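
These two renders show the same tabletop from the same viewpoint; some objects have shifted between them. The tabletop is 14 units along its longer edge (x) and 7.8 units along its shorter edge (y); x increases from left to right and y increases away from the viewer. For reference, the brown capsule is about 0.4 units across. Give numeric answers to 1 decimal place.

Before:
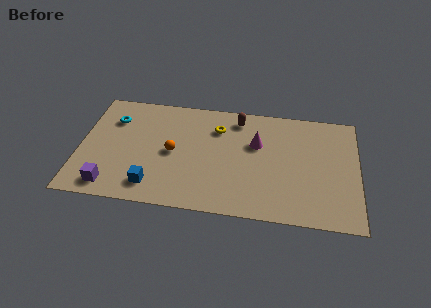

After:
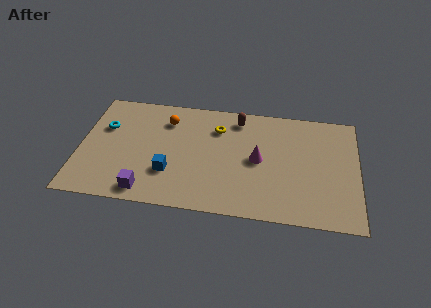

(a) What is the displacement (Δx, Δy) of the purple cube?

(1.8, -0.1)

The purple cube was at about (1.7, 1.1) and moved to about (3.5, 1.0).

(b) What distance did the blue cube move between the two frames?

1.3

The blue cube was near (3.8, 1.4) before and (4.6, 2.4) after, so it travelled √(0.8² + 1.0²) ≈ 1.3 units.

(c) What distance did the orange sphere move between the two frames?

2.2

From (4.7, 3.8) to (4.3, 6.0), the orange sphere covered √(0.4² + 2.2²) ≈ 2.2 units.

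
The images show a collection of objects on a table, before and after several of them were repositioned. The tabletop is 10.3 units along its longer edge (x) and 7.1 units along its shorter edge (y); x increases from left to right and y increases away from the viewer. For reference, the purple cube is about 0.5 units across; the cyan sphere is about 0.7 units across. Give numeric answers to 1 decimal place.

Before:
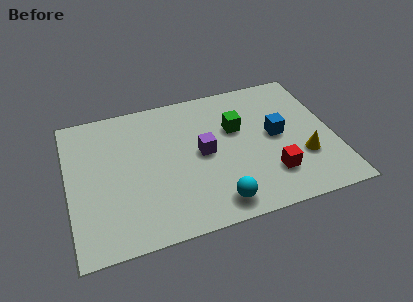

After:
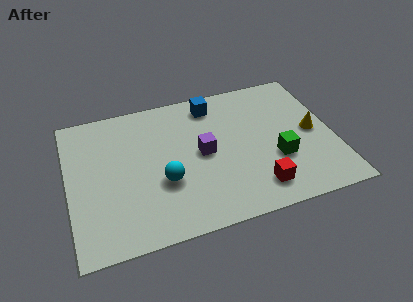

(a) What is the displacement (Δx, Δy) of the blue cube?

(-2.3, 2.3)

The blue cube was at about (8.1, 3.7) and moved to about (5.8, 6.0).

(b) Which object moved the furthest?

the blue cube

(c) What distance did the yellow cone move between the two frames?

1.3

The yellow cone moved from about (9.0, 2.3) to (9.5, 3.5), a distance of √(0.5² + 1.2²) ≈ 1.3.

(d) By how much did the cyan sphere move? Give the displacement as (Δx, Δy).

(-1.9, 1.6)

The cyan sphere started near (5.5, 1.0) and ended near (3.6, 2.6).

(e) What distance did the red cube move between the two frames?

0.8

The red cube was near (7.7, 1.8) before and (7.1, 1.3) after, so it travelled √(0.6² + 0.5²) ≈ 0.8 units.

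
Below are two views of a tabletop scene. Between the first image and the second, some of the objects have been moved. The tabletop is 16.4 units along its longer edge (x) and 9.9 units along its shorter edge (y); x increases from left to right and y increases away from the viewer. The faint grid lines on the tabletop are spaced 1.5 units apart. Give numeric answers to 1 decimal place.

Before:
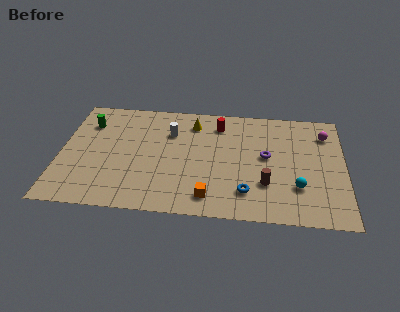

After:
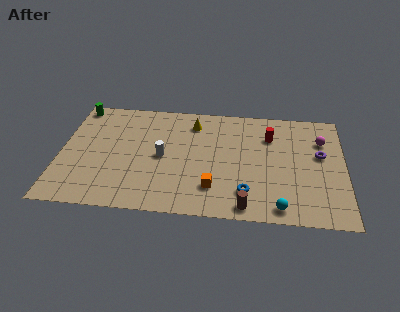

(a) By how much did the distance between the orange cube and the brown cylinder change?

-1.1

The distance was about 3.5 in the first image and 2.4 in the second, so they moved 1.1 units closer together.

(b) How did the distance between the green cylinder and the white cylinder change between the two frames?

+1.7

Before: roughly 4.8 units apart; after: 6.5. That's 1.7 units further apart.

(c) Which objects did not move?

the yellow cone and the blue torus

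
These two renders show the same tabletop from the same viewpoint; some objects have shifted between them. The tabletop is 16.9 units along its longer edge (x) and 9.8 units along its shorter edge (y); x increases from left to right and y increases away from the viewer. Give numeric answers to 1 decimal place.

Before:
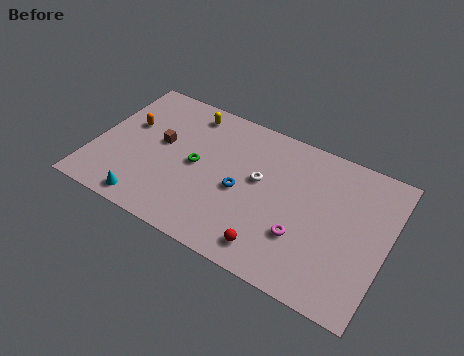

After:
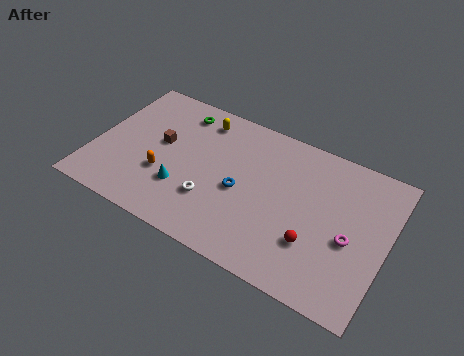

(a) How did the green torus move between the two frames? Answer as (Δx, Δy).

(-1.5, 3.3)

The green torus was at about (5.9, 4.9) and moved to about (4.4, 8.2).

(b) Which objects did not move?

the blue torus and the brown cube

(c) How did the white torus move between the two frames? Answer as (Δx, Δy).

(-2.4, -2.6)

From the two frames, the white torus sits at roughly (9.5, 5.6) before and (7.1, 3.0) after.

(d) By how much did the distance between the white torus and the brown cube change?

-1.6

They were about 5.8 units apart before and 4.2 after — 1.6 units closer together.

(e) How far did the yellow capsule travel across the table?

0.8

The yellow capsule was near (4.9, 8.4) before and (5.7, 8.2) after, so it travelled √(0.8² + 0.2²) ≈ 0.8 units.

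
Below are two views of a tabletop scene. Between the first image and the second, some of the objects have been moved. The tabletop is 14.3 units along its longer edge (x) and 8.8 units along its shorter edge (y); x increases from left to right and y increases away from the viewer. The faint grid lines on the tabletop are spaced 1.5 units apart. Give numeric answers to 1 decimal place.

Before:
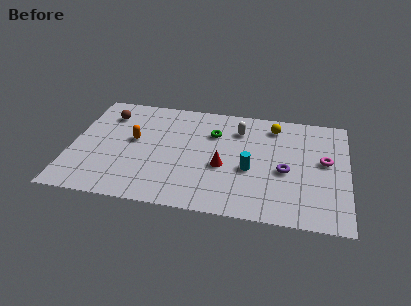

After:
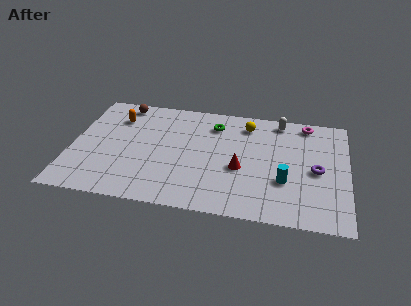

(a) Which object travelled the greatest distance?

the magenta torus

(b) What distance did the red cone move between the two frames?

0.9

The red cone moved from about (7.9, 3.6) to (8.8, 3.6), a distance of √(0.9² + 0.0²) ≈ 0.9.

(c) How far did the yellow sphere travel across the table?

1.4

From (10.4, 7.3) to (9.0, 7.2), the yellow sphere covered √(1.4² + 0.1²) ≈ 1.4 units.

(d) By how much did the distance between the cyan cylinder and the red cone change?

+1.0

They were about 1.4 units apart before and 2.4 after — 1.0 units further apart.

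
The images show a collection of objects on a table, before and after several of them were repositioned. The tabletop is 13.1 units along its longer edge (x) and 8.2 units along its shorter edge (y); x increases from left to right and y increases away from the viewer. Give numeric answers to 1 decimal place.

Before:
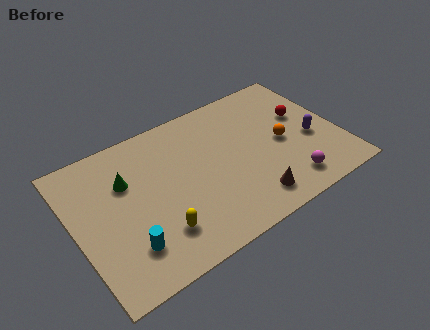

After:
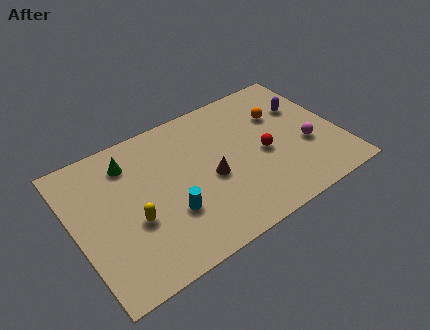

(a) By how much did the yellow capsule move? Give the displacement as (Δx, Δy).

(-1.0, 1.2)

From the two frames, the yellow capsule sits at roughly (3.7, 2.0) before and (2.7, 3.2) after.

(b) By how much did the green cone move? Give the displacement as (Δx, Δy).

(0.3, 1.0)

The green cone was at about (2.7, 5.5) and moved to about (3.0, 6.5).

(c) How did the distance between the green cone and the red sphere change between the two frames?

-2.0

The distance was about 8.9 in the first image and 6.9 in the second, so they moved 2.0 units closer together.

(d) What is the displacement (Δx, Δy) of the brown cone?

(-1.6, 2.2)

From the two frames, the brown cone sits at roughly (8.2, 1.4) before and (6.6, 3.6) after.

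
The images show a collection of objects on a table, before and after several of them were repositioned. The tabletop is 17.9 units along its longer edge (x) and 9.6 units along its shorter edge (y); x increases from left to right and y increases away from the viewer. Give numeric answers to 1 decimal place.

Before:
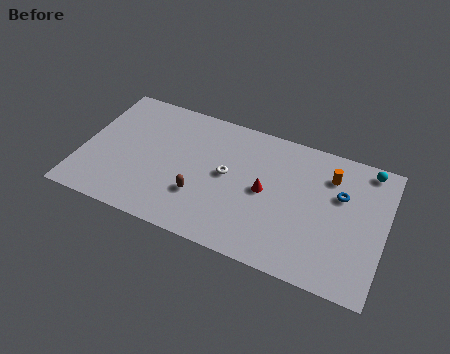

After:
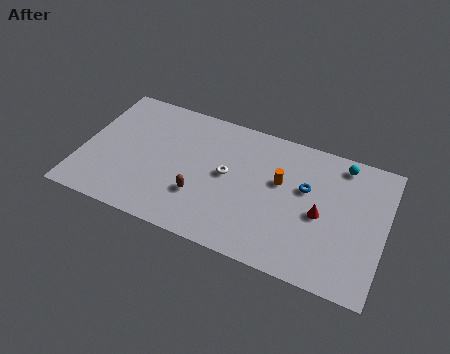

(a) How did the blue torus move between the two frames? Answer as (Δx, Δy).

(-2.0, -0.3)

From the two frames, the blue torus sits at roughly (15.2, 6.2) before and (13.2, 5.9) after.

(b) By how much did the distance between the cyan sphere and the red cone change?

-2.8

The distance was about 6.9 in the first image and 4.1 in the second, so they moved 2.8 units closer together.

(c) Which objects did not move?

the white torus and the brown capsule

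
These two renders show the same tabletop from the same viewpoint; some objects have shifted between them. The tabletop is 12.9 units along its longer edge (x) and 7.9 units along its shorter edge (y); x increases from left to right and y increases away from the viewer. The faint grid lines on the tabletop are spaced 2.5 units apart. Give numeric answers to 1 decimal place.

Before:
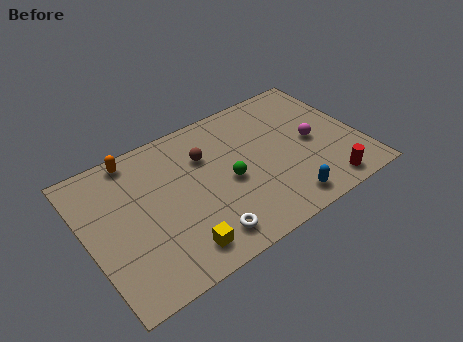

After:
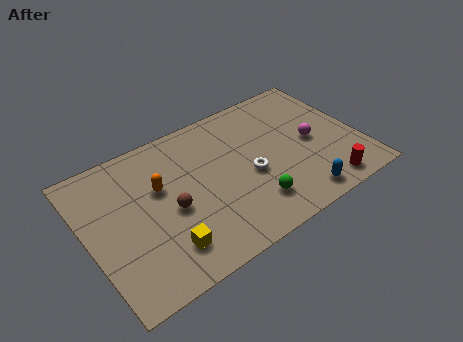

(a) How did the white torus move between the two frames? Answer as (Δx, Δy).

(2.6, 2.1)

The white torus started near (5.0, 1.3) and ended near (7.6, 3.4).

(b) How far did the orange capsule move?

2.3

The orange capsule was near (2.7, 7.1) before and (3.5, 4.9) after, so it travelled √(0.8² + 2.2²) ≈ 2.3 units.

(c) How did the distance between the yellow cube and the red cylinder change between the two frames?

+0.6

The distance was about 7.0 in the first image and 7.6 in the second, so they moved 0.6 units further apart.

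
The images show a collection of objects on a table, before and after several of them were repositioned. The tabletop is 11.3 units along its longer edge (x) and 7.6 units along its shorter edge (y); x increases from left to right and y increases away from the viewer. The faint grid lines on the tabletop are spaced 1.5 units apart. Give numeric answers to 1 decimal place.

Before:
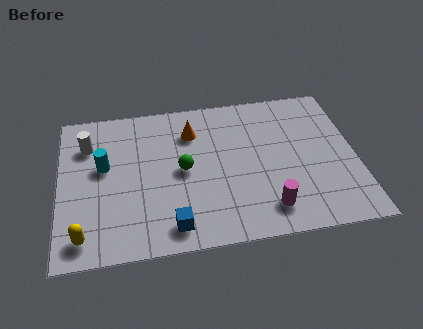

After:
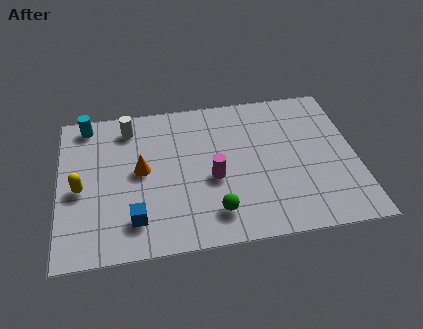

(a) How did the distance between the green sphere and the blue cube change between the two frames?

+0.3

The distance was about 2.7 in the first image and 3.0 in the second, so they moved 0.3 units further apart.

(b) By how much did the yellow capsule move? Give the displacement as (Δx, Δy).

(-0.1, 2.3)

From the two frames, the yellow capsule sits at roughly (0.9, 1.1) before and (0.8, 3.4) after.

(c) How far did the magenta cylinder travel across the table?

2.7

The magenta cylinder moved from about (7.8, 1.4) to (5.8, 3.2), a distance of √(2.0² + 1.8²) ≈ 2.7.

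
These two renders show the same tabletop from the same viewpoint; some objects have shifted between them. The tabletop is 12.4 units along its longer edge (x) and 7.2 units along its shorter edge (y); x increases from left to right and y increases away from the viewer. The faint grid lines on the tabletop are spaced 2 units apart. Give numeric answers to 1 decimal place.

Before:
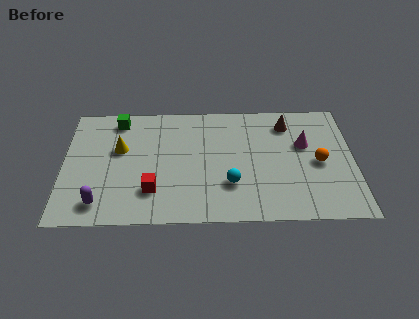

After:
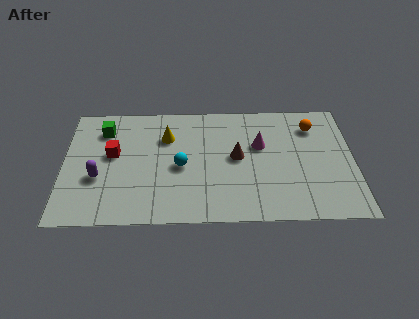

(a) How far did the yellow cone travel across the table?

2.1

The yellow cone was near (2.4, 4.4) before and (4.4, 5.1) after, so it travelled √(2.0² + 0.7²) ≈ 2.1 units.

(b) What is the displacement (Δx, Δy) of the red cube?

(-1.7, 2.2)

From the two frames, the red cube sits at roughly (3.8, 1.9) before and (2.1, 4.1) after.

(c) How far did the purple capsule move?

1.5

The purple capsule moved from about (1.6, 1.2) to (1.5, 2.7), a distance of √(0.1² + 1.5²) ≈ 1.5.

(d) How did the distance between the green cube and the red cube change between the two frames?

-3.0

The distance was about 4.6 in the first image and 1.6 in the second, so they moved 3.0 units closer together.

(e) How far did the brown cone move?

3.0

The brown cone was near (9.6, 5.8) before and (7.4, 3.8) after, so it travelled √(2.2² + 2.0²) ≈ 3.0 units.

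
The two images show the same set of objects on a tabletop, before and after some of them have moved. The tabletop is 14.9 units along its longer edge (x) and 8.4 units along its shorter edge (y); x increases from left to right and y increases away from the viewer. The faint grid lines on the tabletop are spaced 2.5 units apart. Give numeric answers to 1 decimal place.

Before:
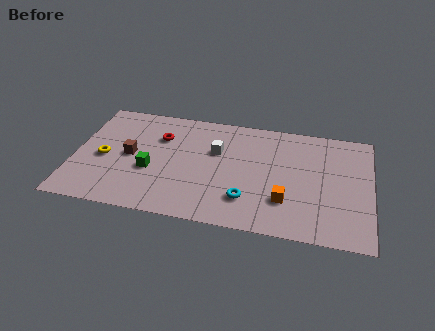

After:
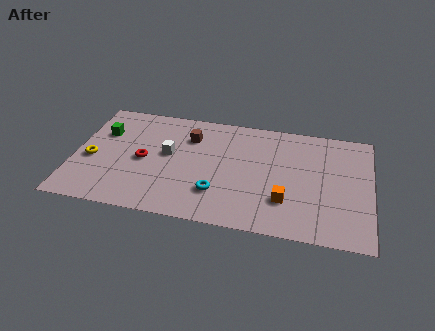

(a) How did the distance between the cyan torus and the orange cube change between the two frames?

+1.5

Before: roughly 1.9 units apart; after: 3.4. That's 1.5 units further apart.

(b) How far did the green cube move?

3.5

The green cube was near (3.9, 3.3) before and (1.3, 5.7) after, so it travelled √(2.6² + 2.4²) ≈ 3.5 units.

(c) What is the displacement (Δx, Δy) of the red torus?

(-0.7, -1.9)

The red torus started near (4.2, 5.9) and ended near (3.5, 4.0).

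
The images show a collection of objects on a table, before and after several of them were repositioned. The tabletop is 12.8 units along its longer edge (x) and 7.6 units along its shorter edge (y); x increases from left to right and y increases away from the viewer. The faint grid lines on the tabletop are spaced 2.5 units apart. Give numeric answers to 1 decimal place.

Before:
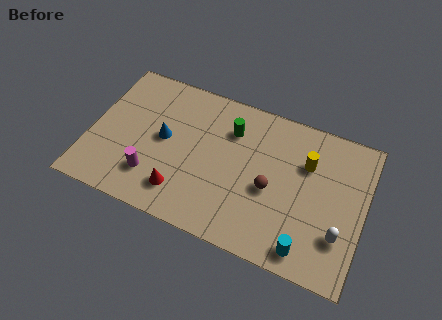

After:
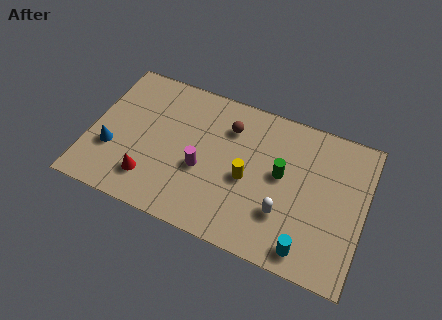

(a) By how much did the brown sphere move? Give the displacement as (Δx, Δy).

(-2.2, 2.4)

From the two frames, the brown sphere sits at roughly (8.5, 3.3) before and (6.3, 5.7) after.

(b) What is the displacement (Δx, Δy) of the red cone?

(-1.5, 0.1)

The red cone was at about (4.5, 1.6) and moved to about (3.0, 1.7).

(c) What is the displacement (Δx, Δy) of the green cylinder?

(2.5, -1.4)

From the two frames, the green cylinder sits at roughly (6.4, 5.6) before and (8.9, 4.2) after.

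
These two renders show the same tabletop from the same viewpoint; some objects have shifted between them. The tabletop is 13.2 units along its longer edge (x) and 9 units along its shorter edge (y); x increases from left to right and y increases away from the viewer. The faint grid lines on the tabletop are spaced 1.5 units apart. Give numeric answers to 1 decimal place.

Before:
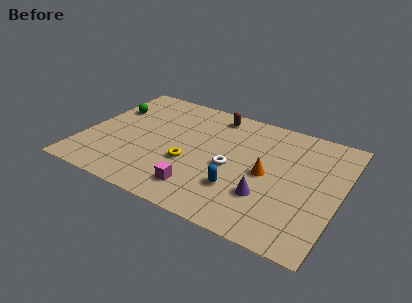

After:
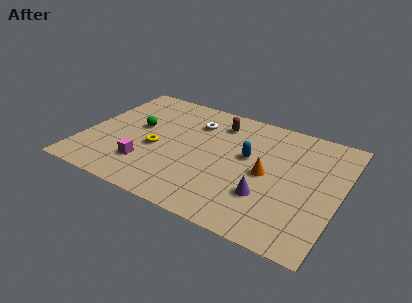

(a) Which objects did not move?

the purple cone and the orange cone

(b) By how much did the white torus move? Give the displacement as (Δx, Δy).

(-2.3, 2.7)

From the two frames, the white torus sits at roughly (7.7, 4.0) before and (5.4, 6.7) after.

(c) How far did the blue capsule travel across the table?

2.6

The blue capsule moved from about (8.3, 2.6) to (8.4, 5.2), a distance of √(0.1² + 2.6²) ≈ 2.6.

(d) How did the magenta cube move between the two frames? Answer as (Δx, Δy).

(-2.9, 0.6)

The magenta cube was at about (6.4, 1.7) and moved to about (3.5, 2.3).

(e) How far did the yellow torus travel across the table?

1.8

The yellow torus was near (5.6, 3.4) before and (3.8, 3.8) after, so it travelled √(1.8² + 0.4²) ≈ 1.8 units.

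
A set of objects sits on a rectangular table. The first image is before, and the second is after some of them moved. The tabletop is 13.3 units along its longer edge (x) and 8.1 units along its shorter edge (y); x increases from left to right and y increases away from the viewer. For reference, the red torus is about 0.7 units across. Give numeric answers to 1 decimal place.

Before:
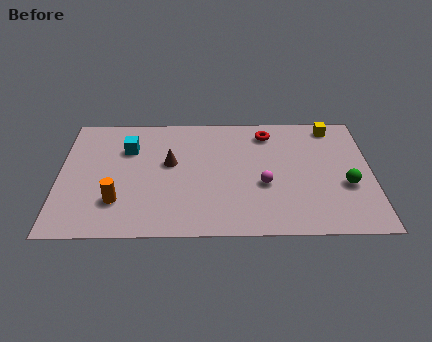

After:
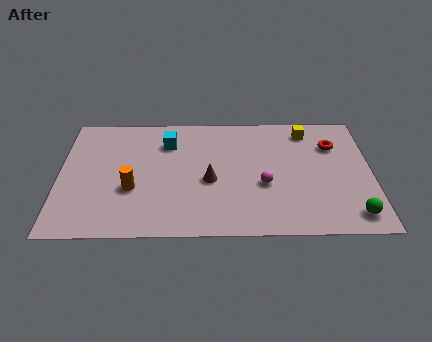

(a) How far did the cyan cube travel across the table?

1.7

From (2.9, 5.7) to (4.6, 6.1), the cyan cube covered √(1.7² + 0.4²) ≈ 1.7 units.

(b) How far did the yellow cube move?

1.1

The yellow cube was near (11.7, 7.1) before and (10.6, 6.8) after, so it travelled √(1.1² + 0.3²) ≈ 1.1 units.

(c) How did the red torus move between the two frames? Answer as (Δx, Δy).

(2.8, -0.9)

The red torus started near (8.9, 6.7) and ended near (11.7, 5.8).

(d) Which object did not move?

the magenta sphere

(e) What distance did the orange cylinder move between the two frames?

1.0

From (2.5, 2.2) to (3.1, 3.0), the orange cylinder covered √(0.6² + 0.8²) ≈ 1.0 units.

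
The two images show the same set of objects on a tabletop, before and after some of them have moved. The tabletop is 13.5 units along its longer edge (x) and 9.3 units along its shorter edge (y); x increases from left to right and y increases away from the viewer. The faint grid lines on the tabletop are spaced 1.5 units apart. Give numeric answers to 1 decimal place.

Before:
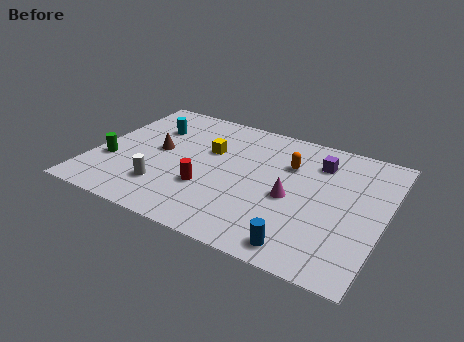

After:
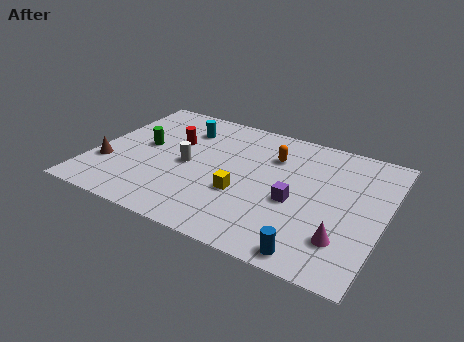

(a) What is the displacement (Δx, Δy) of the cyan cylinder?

(1.5, 0.5)

From the two frames, the cyan cylinder sits at roughly (2.3, 6.6) before and (3.8, 7.1) after.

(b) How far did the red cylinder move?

3.4

The red cylinder moved from about (5.5, 3.1) to (3.5, 5.9), a distance of √(2.0² + 2.8²) ≈ 3.4.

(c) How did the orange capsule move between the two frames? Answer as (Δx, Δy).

(-0.8, 0.3)

The orange capsule started near (8.9, 6.4) and ended near (8.1, 6.7).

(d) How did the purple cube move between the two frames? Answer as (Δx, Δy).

(-0.7, -3.2)

The purple cube started near (10.2, 7.1) and ended near (9.5, 3.9).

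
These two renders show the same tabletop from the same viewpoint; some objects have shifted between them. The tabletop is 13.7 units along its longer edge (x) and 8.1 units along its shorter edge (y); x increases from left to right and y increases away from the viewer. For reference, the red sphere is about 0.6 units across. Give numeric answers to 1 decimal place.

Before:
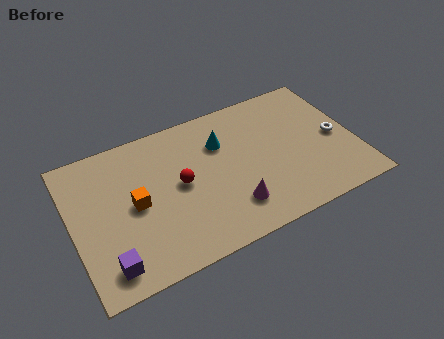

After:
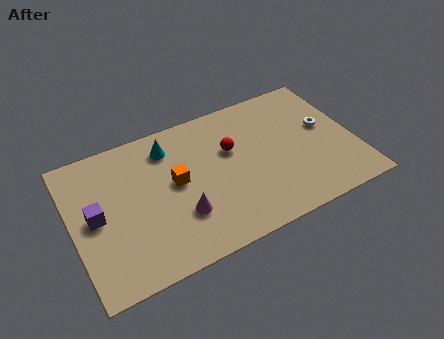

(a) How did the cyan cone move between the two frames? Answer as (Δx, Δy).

(-2.5, 0.8)

From the two frames, the cyan cone sits at roughly (7.4, 5.7) before and (4.9, 6.5) after.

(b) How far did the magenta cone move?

2.5

From (7.4, 1.9) to (5.0, 2.5), the magenta cone covered √(2.4² + 0.6²) ≈ 2.5 units.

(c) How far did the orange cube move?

2.0

The orange cube moved from about (3.0, 4.0) to (5.0, 4.4), a distance of √(2.0² + 0.4²) ≈ 2.0.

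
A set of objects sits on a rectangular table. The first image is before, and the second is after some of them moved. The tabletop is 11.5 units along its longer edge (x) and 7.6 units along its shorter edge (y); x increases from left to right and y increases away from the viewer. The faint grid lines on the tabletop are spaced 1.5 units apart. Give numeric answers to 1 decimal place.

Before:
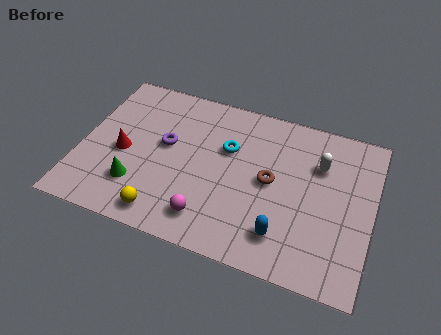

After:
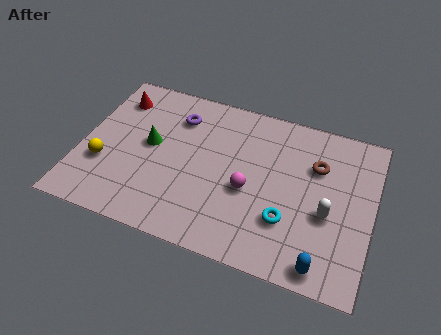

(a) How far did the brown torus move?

2.1

The brown torus moved from about (7.5, 3.9) to (9.2, 5.2), a distance of √(1.7² + 1.3²) ≈ 2.1.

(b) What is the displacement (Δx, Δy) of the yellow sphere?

(-2.6, 1.6)

From the two frames, the yellow sphere sits at roughly (3.6, 1.0) before and (1.0, 2.6) after.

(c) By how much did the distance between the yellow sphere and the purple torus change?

+0.8

They were about 3.3 units apart before and 4.1 after — 0.8 units further apart.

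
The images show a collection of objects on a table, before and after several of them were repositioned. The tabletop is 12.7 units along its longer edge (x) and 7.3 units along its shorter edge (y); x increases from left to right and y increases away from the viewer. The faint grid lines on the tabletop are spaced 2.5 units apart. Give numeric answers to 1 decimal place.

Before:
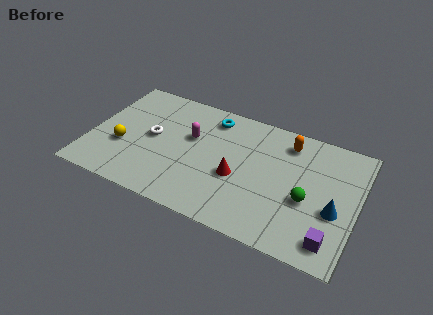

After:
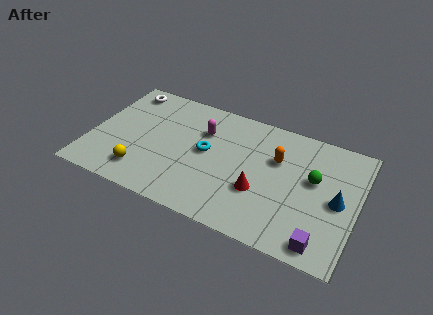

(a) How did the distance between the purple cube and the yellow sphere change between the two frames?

-1.6

Before: roughly 10.2 units apart; after: 8.6. That's 1.6 units closer together.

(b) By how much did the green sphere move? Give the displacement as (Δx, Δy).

(0.2, 1.3)

The green sphere started near (10.4, 3.0) and ended near (10.6, 4.3).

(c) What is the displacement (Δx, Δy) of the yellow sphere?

(1.1, -1.2)

The yellow sphere was at about (1.6, 2.7) and moved to about (2.7, 1.5).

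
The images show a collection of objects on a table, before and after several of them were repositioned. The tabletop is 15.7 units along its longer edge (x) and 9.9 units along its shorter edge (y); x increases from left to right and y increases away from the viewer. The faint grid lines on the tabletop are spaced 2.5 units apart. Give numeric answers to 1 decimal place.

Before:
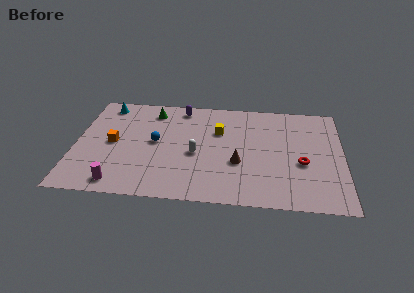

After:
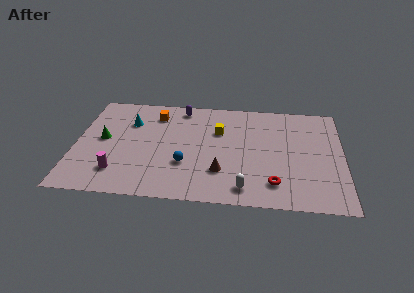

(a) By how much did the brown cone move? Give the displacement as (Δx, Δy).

(-1.0, -0.9)

The brown cone was at about (9.6, 3.7) and moved to about (8.6, 2.8).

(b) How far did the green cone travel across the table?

4.1

The green cone moved from about (4.4, 8.2) to (1.6, 5.2), a distance of √(2.8² + 3.0²) ≈ 4.1.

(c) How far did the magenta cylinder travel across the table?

1.0

The magenta cylinder was near (2.7, 1.2) before and (2.6, 2.2) after, so it travelled √(0.1² + 1.0²) ≈ 1.0 units.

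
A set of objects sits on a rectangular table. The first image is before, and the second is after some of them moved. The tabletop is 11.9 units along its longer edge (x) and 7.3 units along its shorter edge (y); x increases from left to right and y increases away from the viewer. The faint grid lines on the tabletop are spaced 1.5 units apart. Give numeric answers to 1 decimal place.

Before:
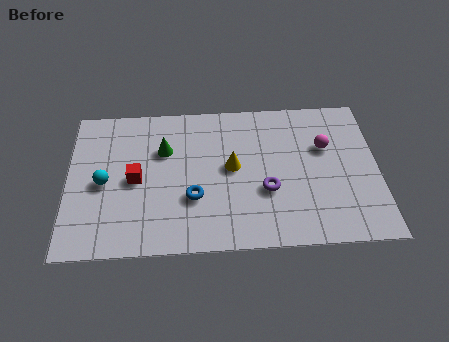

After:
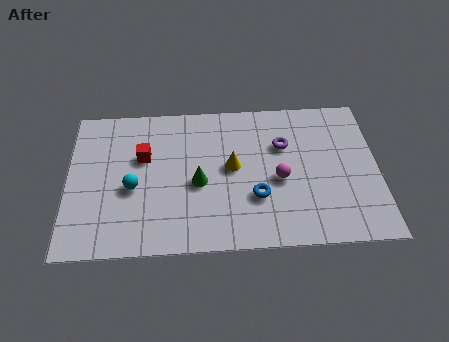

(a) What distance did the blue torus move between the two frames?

2.4

The blue torus was near (4.8, 2.5) before and (7.2, 2.4) after, so it travelled √(2.4² + 0.1²) ≈ 2.4 units.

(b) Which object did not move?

the yellow cone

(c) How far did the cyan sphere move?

1.1

From (1.4, 3.4) to (2.5, 3.1), the cyan sphere covered √(1.1² + 0.3²) ≈ 1.1 units.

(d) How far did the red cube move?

1.1

The red cube moved from about (2.6, 3.5) to (2.9, 4.6), a distance of √(0.3² + 1.1²) ≈ 1.1.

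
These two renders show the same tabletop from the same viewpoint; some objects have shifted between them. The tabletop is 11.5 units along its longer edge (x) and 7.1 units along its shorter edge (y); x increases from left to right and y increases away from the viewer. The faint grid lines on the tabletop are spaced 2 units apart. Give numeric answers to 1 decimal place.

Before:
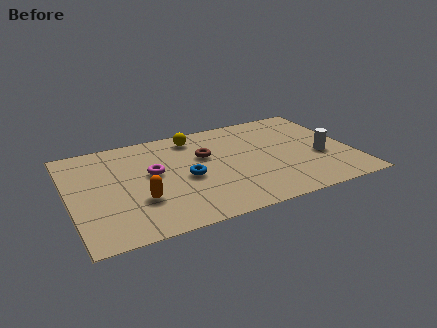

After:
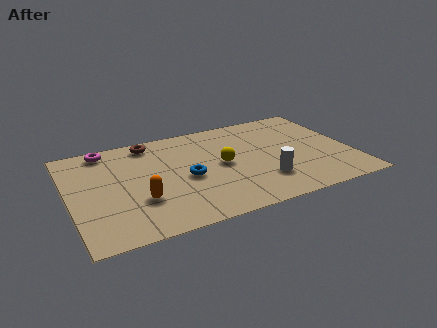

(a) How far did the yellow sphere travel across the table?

2.6

The yellow sphere was near (5.3, 6.0) before and (6.2, 3.6) after, so it travelled √(0.9² + 2.4²) ≈ 2.6 units.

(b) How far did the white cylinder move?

2.7

The white cylinder was near (10.2, 2.8) before and (7.7, 1.9) after, so it travelled √(2.5² + 0.9²) ≈ 2.7 units.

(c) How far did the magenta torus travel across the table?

2.9

The magenta torus moved from about (3.4, 4.0) to (1.7, 6.3), a distance of √(1.7² + 2.3²) ≈ 2.9.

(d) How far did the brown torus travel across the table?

2.7

The brown torus was near (5.6, 4.5) before and (3.5, 6.2) after, so it travelled √(2.1² + 1.7²) ≈ 2.7 units.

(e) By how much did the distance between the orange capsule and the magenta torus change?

+2.3

Before: roughly 1.8 units apart; after: 4.1. That's 2.3 units further apart.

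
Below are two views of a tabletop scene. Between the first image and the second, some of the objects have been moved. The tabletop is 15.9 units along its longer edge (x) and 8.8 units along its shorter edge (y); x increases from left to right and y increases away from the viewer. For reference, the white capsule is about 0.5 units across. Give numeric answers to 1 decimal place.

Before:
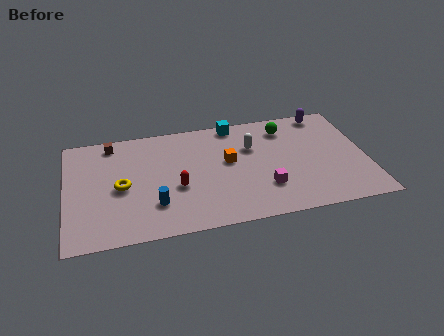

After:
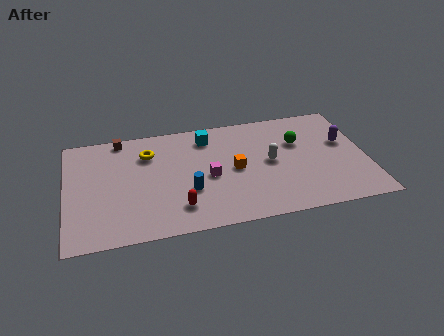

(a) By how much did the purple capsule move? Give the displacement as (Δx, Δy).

(0.8, -2.6)

From the two frames, the purple capsule sits at roughly (14.0, 7.9) before and (14.8, 5.3) after.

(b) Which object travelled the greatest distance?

the magenta cube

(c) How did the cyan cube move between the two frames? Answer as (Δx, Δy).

(-1.5, -0.8)

The cyan cube was at about (9.1, 8.0) and moved to about (7.6, 7.2).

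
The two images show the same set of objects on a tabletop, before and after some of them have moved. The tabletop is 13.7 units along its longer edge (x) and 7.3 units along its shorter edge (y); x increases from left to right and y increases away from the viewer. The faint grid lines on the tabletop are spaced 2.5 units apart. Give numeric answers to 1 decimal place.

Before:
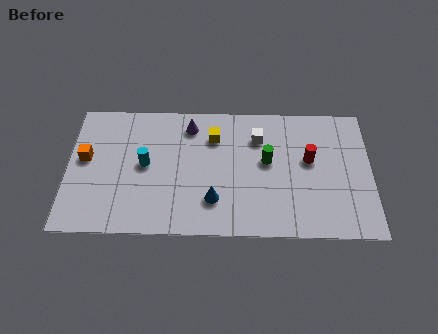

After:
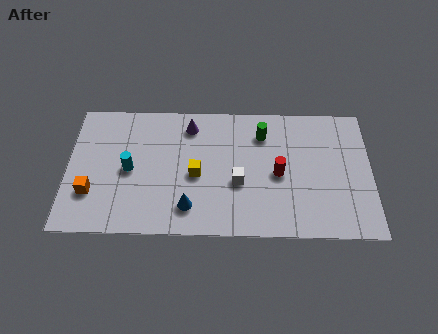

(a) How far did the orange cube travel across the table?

1.9

From (0.8, 4.1) to (1.1, 2.2), the orange cube covered √(0.3² + 1.9²) ≈ 1.9 units.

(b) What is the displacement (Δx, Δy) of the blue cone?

(-1.1, -0.4)

The blue cone was at about (6.6, 1.9) and moved to about (5.5, 1.5).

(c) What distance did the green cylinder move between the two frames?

1.5

The green cylinder was near (9.0, 4.1) before and (8.8, 5.6) after, so it travelled √(0.2² + 1.5²) ≈ 1.5 units.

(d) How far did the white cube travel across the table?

2.7

The white cube was near (8.6, 5.4) before and (7.7, 2.9) after, so it travelled √(0.9² + 2.5²) ≈ 2.7 units.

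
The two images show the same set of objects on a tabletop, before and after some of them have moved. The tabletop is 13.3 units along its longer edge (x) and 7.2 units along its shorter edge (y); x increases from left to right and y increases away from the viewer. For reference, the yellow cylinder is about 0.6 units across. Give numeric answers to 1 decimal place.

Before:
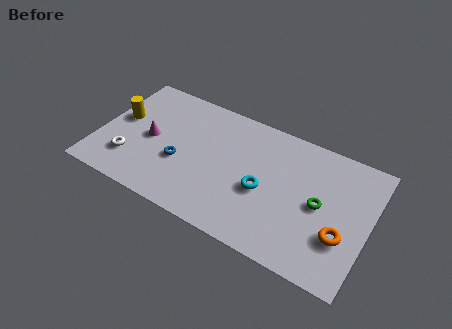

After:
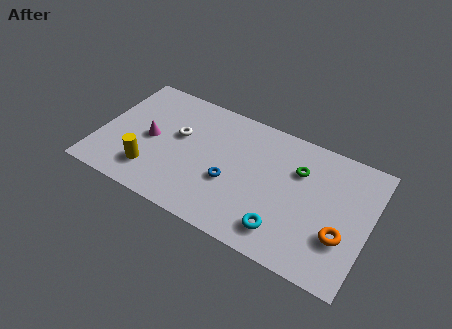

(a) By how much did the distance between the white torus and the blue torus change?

+0.6

The distance was about 2.6 in the first image and 3.2 in the second, so they moved 0.6 units further apart.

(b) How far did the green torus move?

1.8

From (10.9, 3.6) to (9.7, 5.0), the green torus covered √(1.2² + 1.4²) ≈ 1.8 units.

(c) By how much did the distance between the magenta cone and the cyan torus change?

+1.5

They were about 5.7 units apart before and 7.2 after — 1.5 units further apart.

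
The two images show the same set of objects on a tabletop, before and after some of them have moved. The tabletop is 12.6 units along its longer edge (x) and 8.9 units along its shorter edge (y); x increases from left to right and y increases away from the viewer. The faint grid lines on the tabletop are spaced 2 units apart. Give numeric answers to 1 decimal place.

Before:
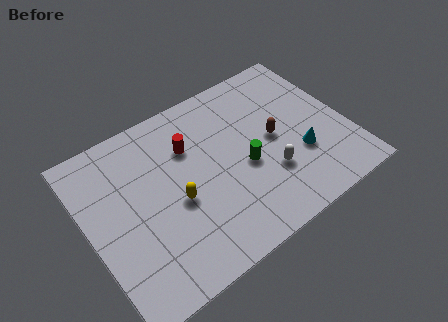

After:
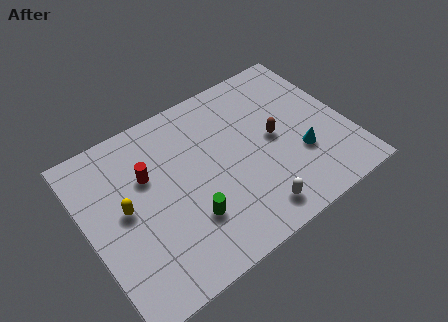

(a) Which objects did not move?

the cyan cone and the brown capsule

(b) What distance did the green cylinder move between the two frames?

3.2

The green cylinder was near (7.5, 3.8) before and (4.5, 2.6) after, so it travelled √(3.0² + 1.2²) ≈ 3.2 units.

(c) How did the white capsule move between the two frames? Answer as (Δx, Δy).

(-1.1, -1.5)

The white capsule was at about (8.5, 2.8) and moved to about (7.4, 1.3).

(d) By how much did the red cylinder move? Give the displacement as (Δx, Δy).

(-2.1, -0.4)

From the two frames, the red cylinder sits at roughly (5.2, 6.2) before and (3.1, 5.8) after.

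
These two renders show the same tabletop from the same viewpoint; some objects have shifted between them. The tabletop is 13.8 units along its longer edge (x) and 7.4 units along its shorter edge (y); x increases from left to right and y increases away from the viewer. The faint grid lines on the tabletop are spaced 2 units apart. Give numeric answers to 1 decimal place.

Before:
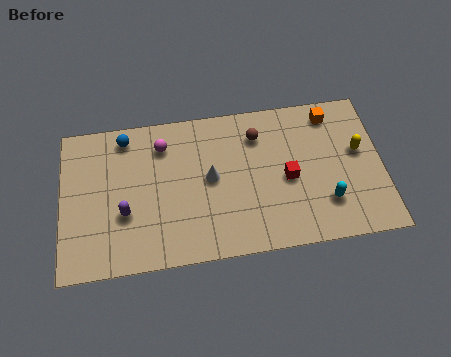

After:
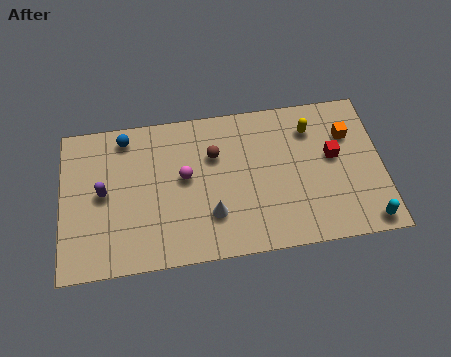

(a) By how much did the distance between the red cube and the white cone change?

+2.4

The distance was about 3.3 in the first image and 5.7 in the second, so they moved 2.4 units further apart.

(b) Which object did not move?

the blue sphere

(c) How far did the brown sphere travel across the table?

2.0

The brown sphere was near (8.5, 5.7) before and (6.6, 5.0) after, so it travelled √(1.9² + 0.7²) ≈ 2.0 units.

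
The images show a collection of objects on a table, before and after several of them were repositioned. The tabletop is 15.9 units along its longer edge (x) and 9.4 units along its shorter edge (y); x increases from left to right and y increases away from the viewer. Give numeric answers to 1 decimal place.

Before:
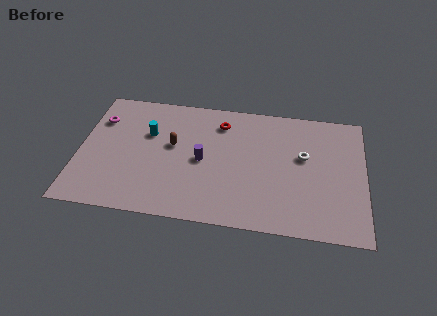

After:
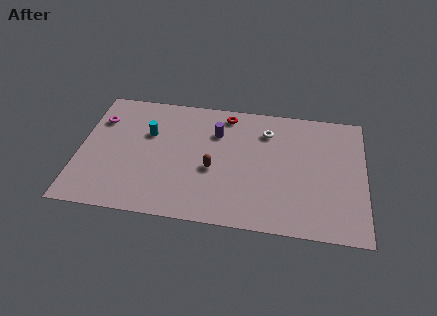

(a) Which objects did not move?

the cyan cylinder and the magenta torus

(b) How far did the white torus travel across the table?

2.6

The white torus moved from about (12.5, 5.6) to (10.4, 7.2), a distance of √(2.1² + 1.6²) ≈ 2.6.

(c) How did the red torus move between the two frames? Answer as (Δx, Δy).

(0.3, 0.7)

From the two frames, the red torus sits at roughly (7.8, 7.5) before and (8.1, 8.2) after.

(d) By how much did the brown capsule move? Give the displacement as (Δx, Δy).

(2.3, -1.5)

From the two frames, the brown capsule sits at roughly (5.2, 5.4) before and (7.5, 3.9) after.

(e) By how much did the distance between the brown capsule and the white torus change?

-2.9

Before: roughly 7.3 units apart; after: 4.4. That's 2.9 units closer together.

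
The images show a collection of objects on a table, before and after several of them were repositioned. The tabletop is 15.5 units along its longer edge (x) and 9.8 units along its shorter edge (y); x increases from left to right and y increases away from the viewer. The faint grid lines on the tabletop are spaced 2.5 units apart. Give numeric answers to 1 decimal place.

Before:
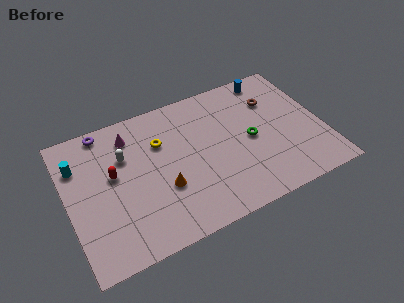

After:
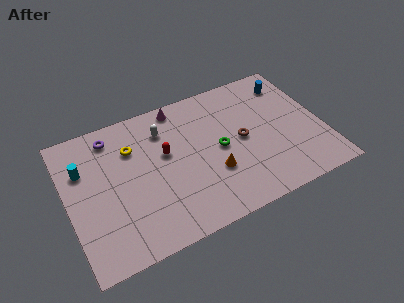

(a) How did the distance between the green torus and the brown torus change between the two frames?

-1.5

Before: roughly 2.9 units apart; after: 1.4. That's 1.5 units closer together.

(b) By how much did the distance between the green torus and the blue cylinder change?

+1.3

Before: roughly 4.4 units apart; after: 5.7. That's 1.3 units further apart.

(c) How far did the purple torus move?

0.7

The purple torus was near (2.6, 8.9) before and (3.0, 8.3) after, so it travelled √(0.4² + 0.6²) ≈ 0.7 units.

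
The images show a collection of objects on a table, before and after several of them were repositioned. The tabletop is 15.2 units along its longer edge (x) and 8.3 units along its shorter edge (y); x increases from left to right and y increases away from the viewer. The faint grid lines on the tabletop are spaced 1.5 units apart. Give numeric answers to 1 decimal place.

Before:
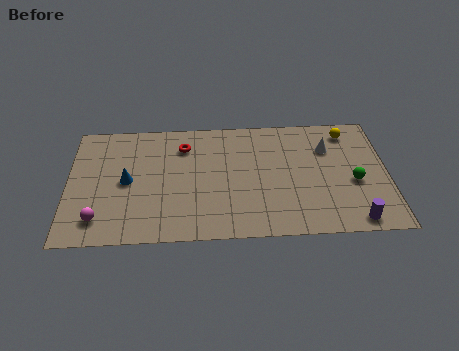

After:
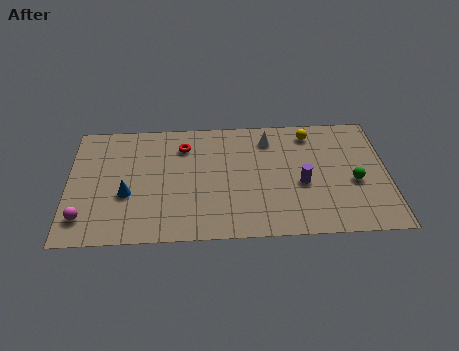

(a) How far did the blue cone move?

0.9

The blue cone was near (2.8, 4.1) before and (2.8, 3.2) after, so it travelled √(0.0² + 0.9²) ≈ 0.9 units.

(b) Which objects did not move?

the red torus and the green sphere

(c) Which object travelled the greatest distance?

the purple cylinder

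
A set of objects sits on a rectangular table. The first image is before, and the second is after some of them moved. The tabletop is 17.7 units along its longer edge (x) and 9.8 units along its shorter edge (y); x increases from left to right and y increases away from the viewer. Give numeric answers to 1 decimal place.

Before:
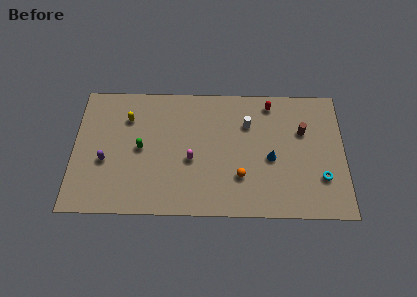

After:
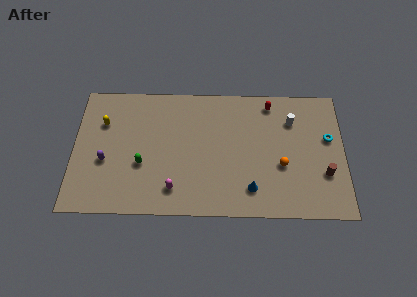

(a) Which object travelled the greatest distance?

the brown cylinder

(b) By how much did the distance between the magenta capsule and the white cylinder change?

+4.7

The distance was about 4.6 in the first image and 9.3 in the second, so they moved 4.7 units further apart.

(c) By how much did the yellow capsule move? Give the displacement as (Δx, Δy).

(-1.6, -0.4)

From the two frames, the yellow capsule sits at roughly (3.5, 7.2) before and (1.9, 6.8) after.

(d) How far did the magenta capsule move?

2.5

From (7.7, 4.1) to (6.6, 1.9), the magenta capsule covered √(1.1² + 2.2²) ≈ 2.5 units.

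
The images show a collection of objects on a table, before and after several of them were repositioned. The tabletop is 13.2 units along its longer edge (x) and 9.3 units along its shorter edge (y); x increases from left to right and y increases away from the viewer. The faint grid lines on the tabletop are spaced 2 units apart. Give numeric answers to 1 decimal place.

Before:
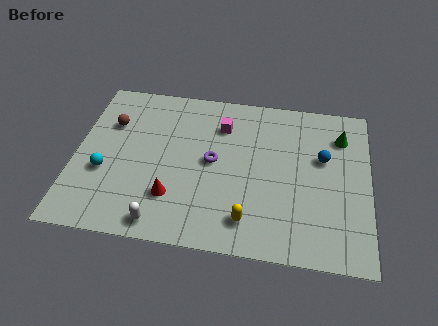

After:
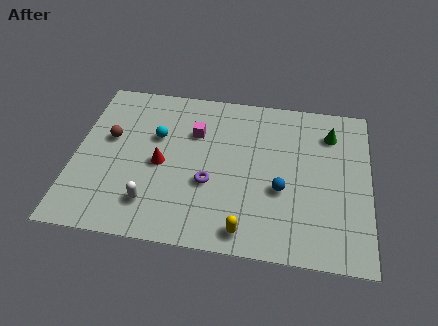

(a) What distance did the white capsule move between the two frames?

1.1

The white capsule was near (4.1, 1.0) before and (3.6, 2.0) after, so it travelled √(0.5² + 1.0²) ≈ 1.1 units.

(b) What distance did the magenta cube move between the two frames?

1.3

The magenta cube moved from about (6.5, 7.0) to (5.3, 6.4), a distance of √(1.2² + 0.6²) ≈ 1.3.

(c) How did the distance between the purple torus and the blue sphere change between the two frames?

-1.8

Before: roughly 5.0 units apart; after: 3.2. That's 1.8 units closer together.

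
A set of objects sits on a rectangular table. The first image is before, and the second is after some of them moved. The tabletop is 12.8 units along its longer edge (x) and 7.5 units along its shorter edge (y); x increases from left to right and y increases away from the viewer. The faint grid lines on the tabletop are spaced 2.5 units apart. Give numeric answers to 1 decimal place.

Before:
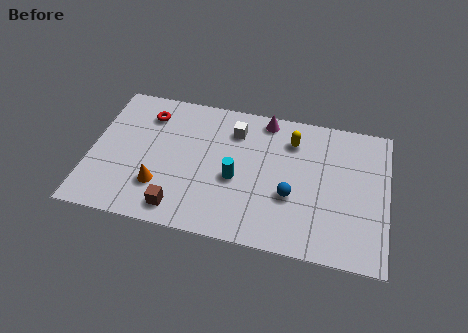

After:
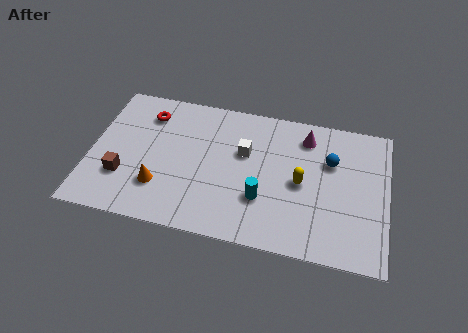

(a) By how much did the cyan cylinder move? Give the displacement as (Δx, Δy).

(1.2, -0.8)

The cyan cylinder started near (6.3, 3.2) and ended near (7.5, 2.4).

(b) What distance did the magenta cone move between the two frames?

1.9

The magenta cone moved from about (7.4, 6.7) to (9.2, 6.1), a distance of √(1.8² + 0.6²) ≈ 1.9.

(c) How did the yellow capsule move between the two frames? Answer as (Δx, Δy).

(0.5, -2.2)

From the two frames, the yellow capsule sits at roughly (8.6, 5.8) before and (9.1, 3.6) after.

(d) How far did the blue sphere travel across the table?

2.7

The blue sphere was near (8.7, 2.8) before and (10.3, 5.0) after, so it travelled √(1.6² + 2.2²) ≈ 2.7 units.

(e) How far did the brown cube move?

2.8

The brown cube was near (4.0, 1.1) before and (1.5, 2.3) after, so it travelled √(2.5² + 1.2²) ≈ 2.8 units.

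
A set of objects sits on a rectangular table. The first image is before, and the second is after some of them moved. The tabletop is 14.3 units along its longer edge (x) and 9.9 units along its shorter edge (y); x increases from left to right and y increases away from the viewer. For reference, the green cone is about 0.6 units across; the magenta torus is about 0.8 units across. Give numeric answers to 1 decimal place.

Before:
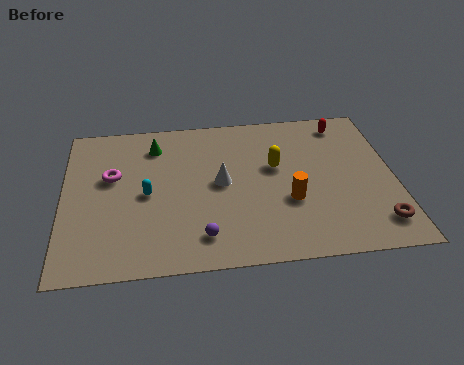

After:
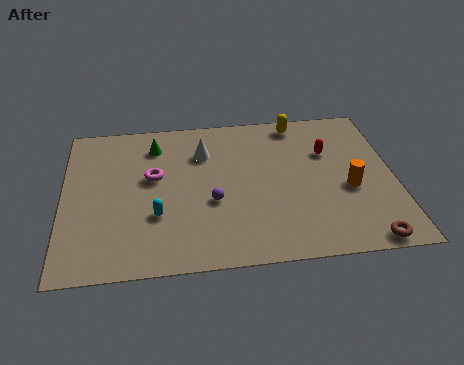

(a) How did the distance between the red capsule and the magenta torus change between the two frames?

-2.9

Before: roughly 10.5 units apart; after: 7.6. That's 2.9 units closer together.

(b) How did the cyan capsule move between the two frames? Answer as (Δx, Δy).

(0.4, -1.4)

The cyan capsule started near (3.6, 4.7) and ended near (4.0, 3.3).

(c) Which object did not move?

the green cone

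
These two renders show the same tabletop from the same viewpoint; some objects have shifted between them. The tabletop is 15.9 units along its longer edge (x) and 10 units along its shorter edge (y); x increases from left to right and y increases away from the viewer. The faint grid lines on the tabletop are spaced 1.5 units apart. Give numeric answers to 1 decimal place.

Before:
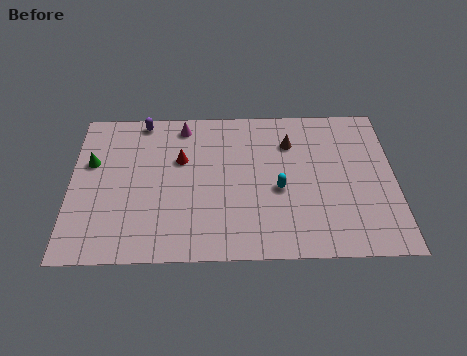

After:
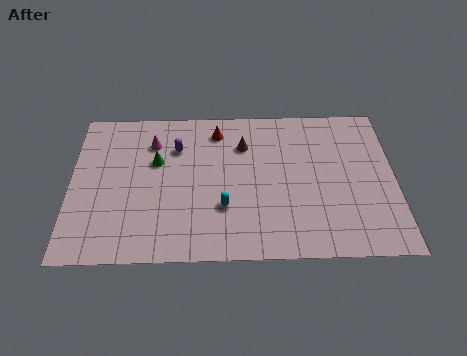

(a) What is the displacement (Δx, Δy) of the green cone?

(3.2, 0.0)

From the two frames, the green cone sits at roughly (1.0, 6.3) before and (4.2, 6.3) after.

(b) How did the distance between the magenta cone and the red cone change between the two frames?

+1.0

The distance was about 2.3 in the first image and 3.3 in the second, so they moved 1.0 units further apart.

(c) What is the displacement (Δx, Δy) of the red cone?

(1.8, 1.9)

From the two frames, the red cone sits at roughly (5.4, 6.4) before and (7.2, 8.3) after.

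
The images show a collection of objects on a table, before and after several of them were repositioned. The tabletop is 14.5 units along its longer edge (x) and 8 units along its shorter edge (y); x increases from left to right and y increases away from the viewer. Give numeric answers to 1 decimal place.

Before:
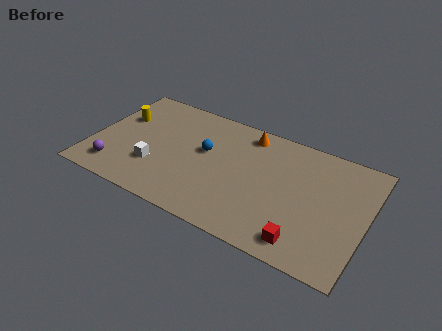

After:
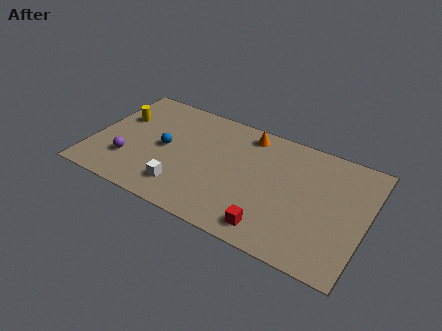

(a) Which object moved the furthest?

the blue sphere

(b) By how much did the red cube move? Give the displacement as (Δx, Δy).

(-1.7, 0.0)

The red cube was at about (11.6, 1.2) and moved to about (9.9, 1.2).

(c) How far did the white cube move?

1.8

From (3.5, 2.5) to (5.1, 1.7), the white cube covered √(1.6² + 0.8²) ≈ 1.8 units.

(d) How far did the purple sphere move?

1.0

The purple sphere was near (1.5, 1.5) before and (2.1, 2.3) after, so it travelled √(0.6² + 0.8²) ≈ 1.0 units.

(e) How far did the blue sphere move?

2.2

From (5.9, 4.7) to (3.8, 4.0), the blue sphere covered √(2.1² + 0.7²) ≈ 2.2 units.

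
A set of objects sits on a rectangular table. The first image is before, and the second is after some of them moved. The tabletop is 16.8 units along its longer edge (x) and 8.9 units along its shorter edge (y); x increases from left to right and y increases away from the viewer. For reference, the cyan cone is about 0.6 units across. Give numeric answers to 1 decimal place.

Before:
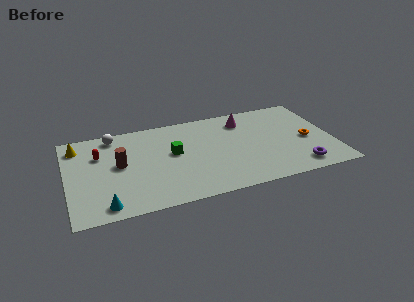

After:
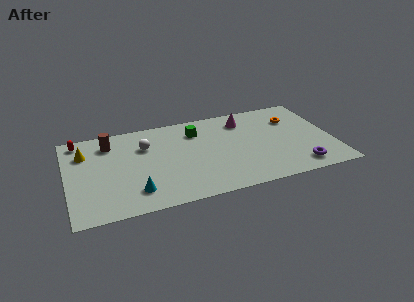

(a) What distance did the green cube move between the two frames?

2.4

From (6.7, 5.0) to (8.3, 6.8), the green cube covered √(1.6² + 1.8²) ≈ 2.4 units.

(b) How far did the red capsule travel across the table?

2.1

The red capsule moved from about (2.1, 6.1) to (0.9, 7.8), a distance of √(1.2² + 1.7²) ≈ 2.1.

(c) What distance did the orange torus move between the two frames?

2.5

The orange torus moved from about (15.2, 4.0) to (14.5, 6.4), a distance of √(0.7² + 2.4²) ≈ 2.5.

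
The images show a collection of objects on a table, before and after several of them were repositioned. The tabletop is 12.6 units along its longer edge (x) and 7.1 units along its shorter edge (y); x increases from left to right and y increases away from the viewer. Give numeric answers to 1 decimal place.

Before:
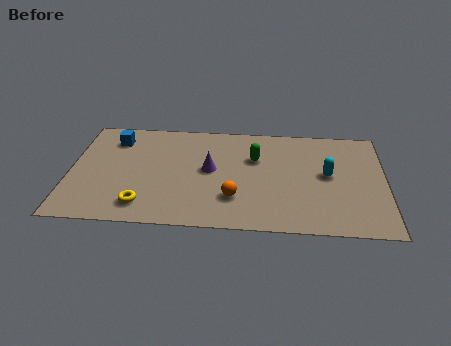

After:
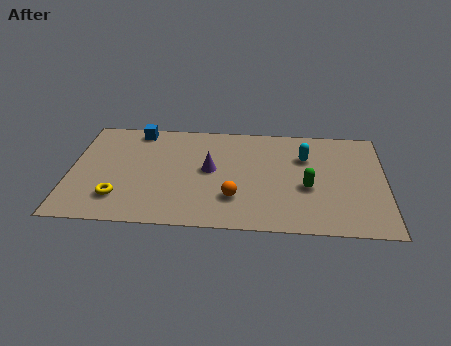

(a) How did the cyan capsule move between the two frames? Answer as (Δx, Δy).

(-0.9, 1.1)

The cyan capsule was at about (10.3, 3.8) and moved to about (9.4, 4.9).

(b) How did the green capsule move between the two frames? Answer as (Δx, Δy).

(2.1, -1.8)

The green capsule was at about (7.4, 4.7) and moved to about (9.5, 2.9).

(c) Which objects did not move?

the purple cone and the orange sphere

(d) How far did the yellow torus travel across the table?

1.1

The yellow torus moved from about (3.0, 1.3) to (2.0, 1.7), a distance of √(1.0² + 0.4²) ≈ 1.1.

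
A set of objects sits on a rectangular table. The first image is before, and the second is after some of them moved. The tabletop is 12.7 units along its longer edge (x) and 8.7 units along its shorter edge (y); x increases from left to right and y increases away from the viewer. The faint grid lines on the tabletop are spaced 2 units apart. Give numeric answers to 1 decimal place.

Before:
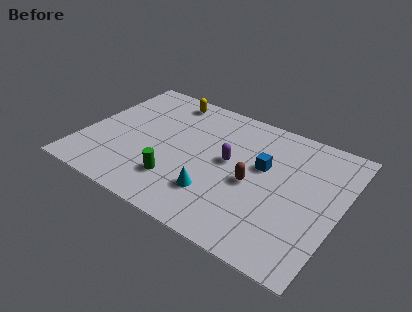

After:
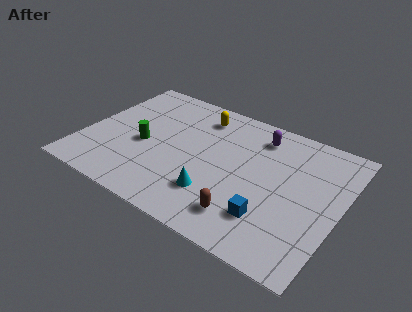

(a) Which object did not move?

the cyan cone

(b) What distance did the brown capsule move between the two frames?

2.2

From (8.5, 3.9) to (8.5, 1.7), the brown capsule covered √(0.0² + 2.2²) ≈ 2.2 units.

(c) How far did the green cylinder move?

2.6

The green cylinder moved from about (5.0, 2.2) to (3.0, 3.8), a distance of √(2.0² + 1.6²) ≈ 2.6.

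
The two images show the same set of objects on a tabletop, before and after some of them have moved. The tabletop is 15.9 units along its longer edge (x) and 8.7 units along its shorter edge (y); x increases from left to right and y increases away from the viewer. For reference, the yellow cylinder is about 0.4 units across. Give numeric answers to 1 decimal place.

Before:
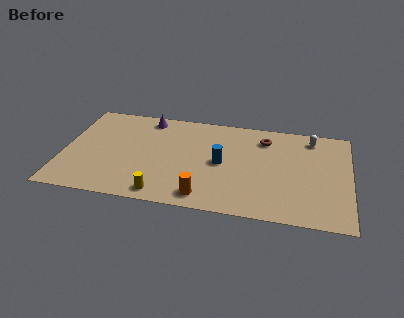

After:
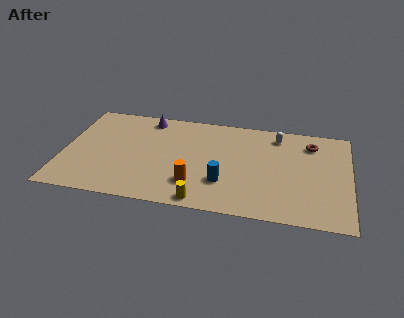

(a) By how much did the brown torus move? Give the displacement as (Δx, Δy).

(2.6, 0.0)

From the two frames, the brown torus sits at roughly (11.1, 6.9) before and (13.7, 6.9) after.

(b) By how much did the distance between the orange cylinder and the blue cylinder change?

-1.6

The distance was about 3.2 in the first image and 1.6 in the second, so they moved 1.6 units closer together.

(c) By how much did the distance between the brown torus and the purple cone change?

+2.6

The distance was about 6.6 in the first image and 9.2 in the second, so they moved 2.6 units further apart.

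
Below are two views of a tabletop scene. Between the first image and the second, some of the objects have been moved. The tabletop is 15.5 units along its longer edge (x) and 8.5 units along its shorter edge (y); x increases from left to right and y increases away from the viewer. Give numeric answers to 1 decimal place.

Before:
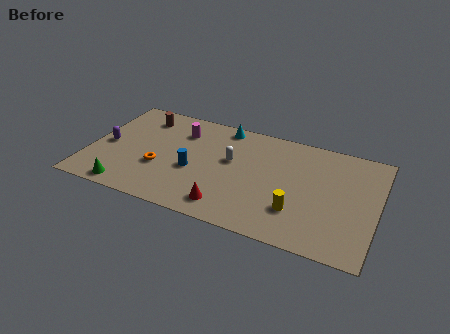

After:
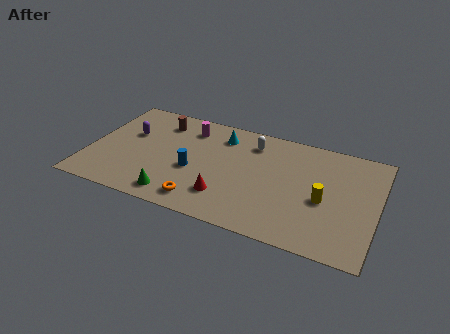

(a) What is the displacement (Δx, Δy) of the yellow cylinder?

(1.3, 1.3)

The yellow cylinder was at about (11.4, 2.4) and moved to about (12.7, 3.7).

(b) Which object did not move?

the blue cylinder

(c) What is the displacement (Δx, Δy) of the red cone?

(-0.2, 0.7)

The red cone started near (7.8, 1.4) and ended near (7.6, 2.1).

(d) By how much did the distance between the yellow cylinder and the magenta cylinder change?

+0.4

The distance was about 7.8 in the first image and 8.2 in the second, so they moved 0.4 units further apart.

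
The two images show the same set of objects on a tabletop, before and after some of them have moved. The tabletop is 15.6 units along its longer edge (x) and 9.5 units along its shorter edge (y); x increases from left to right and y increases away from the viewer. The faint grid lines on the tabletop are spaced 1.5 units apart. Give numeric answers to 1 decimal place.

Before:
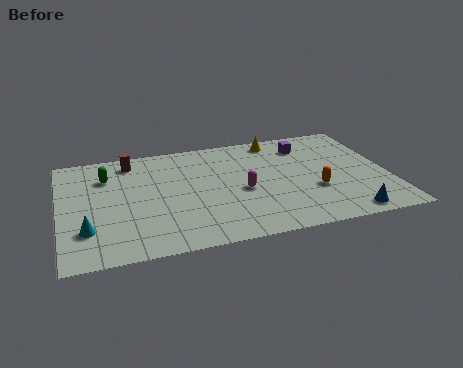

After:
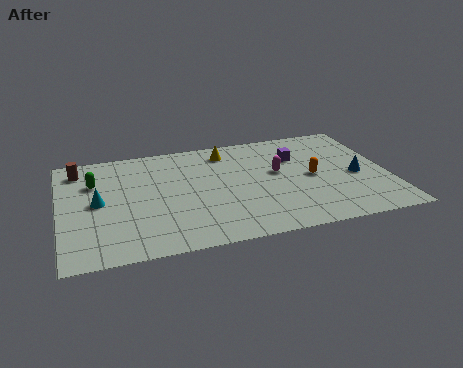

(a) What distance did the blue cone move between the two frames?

3.3

The blue cone was near (13.3, 1.0) before and (14.1, 4.2) after, so it travelled √(0.8² + 3.2²) ≈ 3.3 units.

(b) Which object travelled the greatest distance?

the blue cone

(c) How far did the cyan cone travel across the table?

2.3

The cyan cone moved from about (1.2, 2.6) to (1.8, 4.8), a distance of √(0.6² + 2.2²) ≈ 2.3.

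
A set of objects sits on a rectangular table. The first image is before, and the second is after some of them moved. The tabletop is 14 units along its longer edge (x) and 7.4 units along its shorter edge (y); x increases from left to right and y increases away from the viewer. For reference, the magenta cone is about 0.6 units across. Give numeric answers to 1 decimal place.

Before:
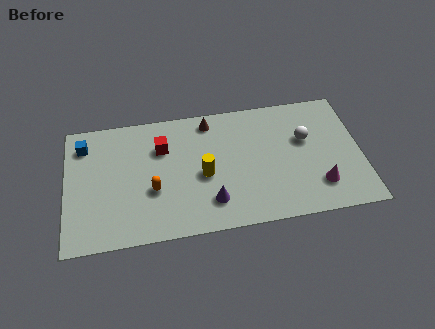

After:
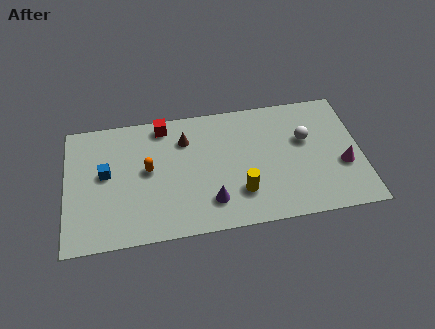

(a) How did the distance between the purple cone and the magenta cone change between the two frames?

+1.3

They were about 5.1 units apart before and 6.4 after — 1.3 units further apart.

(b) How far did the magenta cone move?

1.6

The magenta cone moved from about (11.9, 1.8) to (13.1, 2.8), a distance of √(1.2² + 1.0²) ≈ 1.6.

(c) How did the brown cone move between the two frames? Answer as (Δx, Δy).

(-1.2, -0.9)

From the two frames, the brown cone sits at roughly (6.9, 6.4) before and (5.7, 5.5) after.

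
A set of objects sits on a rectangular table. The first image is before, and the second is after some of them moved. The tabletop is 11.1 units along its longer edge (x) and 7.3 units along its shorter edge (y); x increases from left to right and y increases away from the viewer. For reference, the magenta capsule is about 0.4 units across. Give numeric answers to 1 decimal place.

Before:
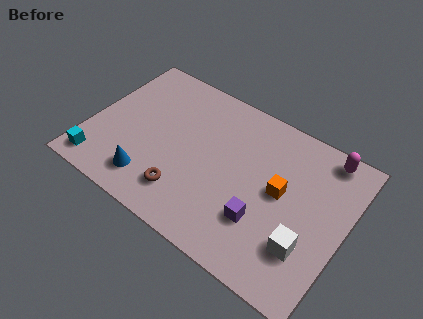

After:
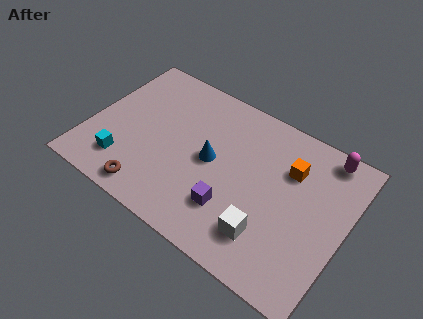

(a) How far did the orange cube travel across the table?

1.2

From (8.3, 3.9) to (8.5, 5.1), the orange cube covered √(0.2² + 1.2²) ≈ 1.2 units.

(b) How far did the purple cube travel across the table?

1.3

From (7.8, 2.2) to (6.5, 2.0), the purple cube covered √(1.3² + 0.2²) ≈ 1.3 units.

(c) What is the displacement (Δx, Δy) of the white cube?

(-1.6, -0.4)

The white cube started near (9.7, 2.1) and ended near (8.1, 1.7).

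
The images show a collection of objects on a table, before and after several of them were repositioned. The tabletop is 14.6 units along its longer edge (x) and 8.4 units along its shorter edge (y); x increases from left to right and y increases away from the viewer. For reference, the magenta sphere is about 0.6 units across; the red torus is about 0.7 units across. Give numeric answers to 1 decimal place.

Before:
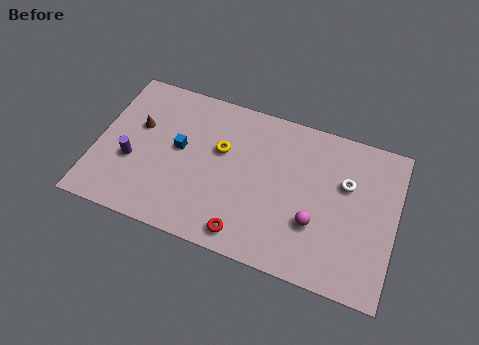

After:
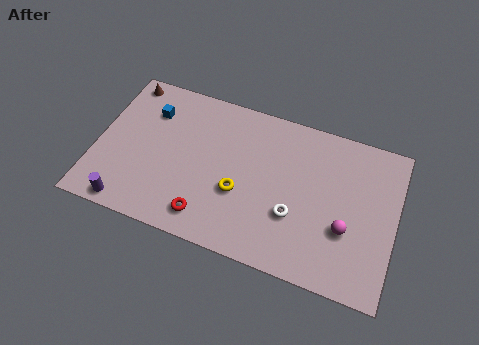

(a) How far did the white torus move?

3.4

The white torus was near (12.1, 5.4) before and (9.8, 2.9) after, so it travelled √(2.3² + 2.5²) ≈ 3.4 units.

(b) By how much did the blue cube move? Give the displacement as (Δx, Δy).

(-1.6, 1.6)

From the two frames, the blue cube sits at roughly (4.0, 4.6) before and (2.4, 6.2) after.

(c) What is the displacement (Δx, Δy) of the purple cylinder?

(0.1, -2.4)

From the two frames, the purple cylinder sits at roughly (1.8, 3.2) before and (1.9, 0.8) after.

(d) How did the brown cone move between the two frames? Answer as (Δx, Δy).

(-0.9, 2.3)

From the two frames, the brown cone sits at roughly (1.9, 5.2) before and (1.0, 7.5) after.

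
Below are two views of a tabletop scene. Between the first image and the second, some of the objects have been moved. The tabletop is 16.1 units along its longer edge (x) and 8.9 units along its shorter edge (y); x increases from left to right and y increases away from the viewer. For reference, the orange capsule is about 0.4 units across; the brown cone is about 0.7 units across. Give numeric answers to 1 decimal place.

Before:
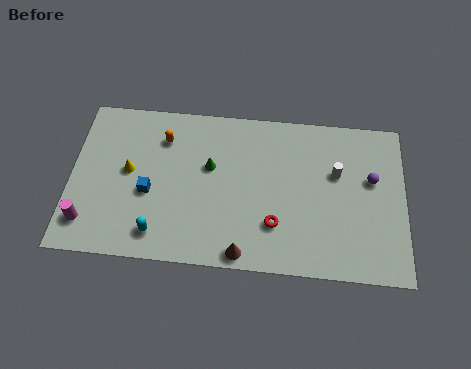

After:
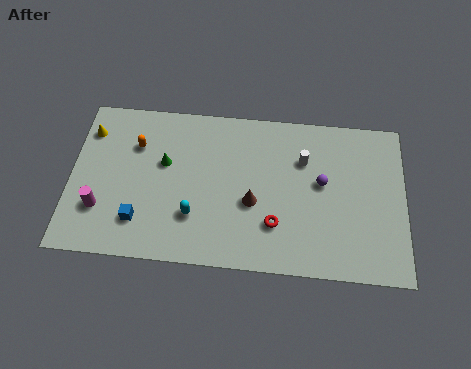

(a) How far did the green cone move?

2.2

From (6.7, 5.4) to (4.5, 5.4), the green cone covered √(2.2² + 0.0²) ≈ 2.2 units.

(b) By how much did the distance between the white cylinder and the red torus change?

-0.3

The distance was about 4.2 in the first image and 3.9 in the second, so they moved 0.3 units closer together.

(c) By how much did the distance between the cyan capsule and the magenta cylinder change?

+1.1

They were about 3.4 units apart before and 4.5 after — 1.1 units further apart.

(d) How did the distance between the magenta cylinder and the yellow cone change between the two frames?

+0.8

The distance was about 3.6 in the first image and 4.4 in the second, so they moved 0.8 units further apart.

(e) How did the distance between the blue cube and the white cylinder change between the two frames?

-0.4

The distance was about 9.2 in the first image and 8.8 in the second, so they moved 0.4 units closer together.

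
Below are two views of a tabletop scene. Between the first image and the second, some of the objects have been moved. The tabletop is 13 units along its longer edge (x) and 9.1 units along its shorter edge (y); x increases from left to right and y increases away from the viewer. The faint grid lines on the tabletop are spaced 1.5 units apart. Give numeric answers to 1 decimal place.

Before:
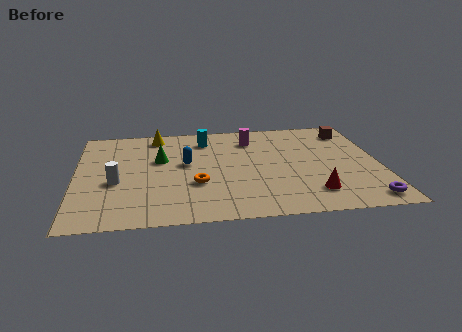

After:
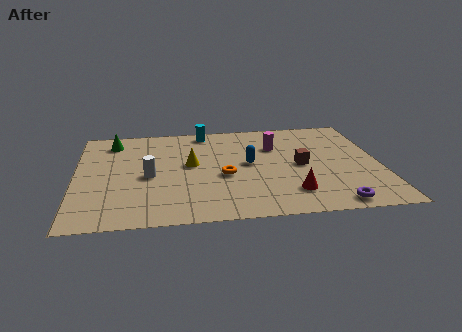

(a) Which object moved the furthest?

the brown cube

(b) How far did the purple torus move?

1.4

From (12.2, 1.1) to (10.8, 0.9), the purple torus covered √(1.4² + 0.2²) ≈ 1.4 units.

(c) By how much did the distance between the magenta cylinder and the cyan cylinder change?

+1.5

Before: roughly 2.0 units apart; after: 3.5. That's 1.5 units further apart.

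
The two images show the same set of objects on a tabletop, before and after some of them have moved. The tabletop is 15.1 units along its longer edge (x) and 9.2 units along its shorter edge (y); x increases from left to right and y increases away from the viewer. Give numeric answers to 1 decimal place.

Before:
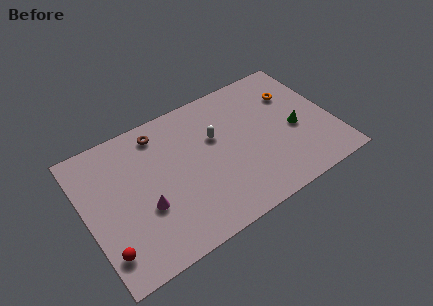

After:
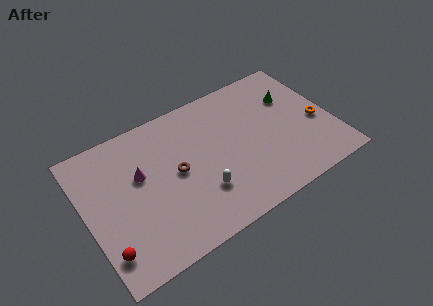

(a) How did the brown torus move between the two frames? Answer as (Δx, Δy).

(0.6, -3.1)

The brown torus was at about (4.9, 7.8) and moved to about (5.5, 4.7).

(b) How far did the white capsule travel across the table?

3.4

The white capsule moved from about (8.1, 5.8) to (6.7, 2.7), a distance of √(1.4² + 3.1²) ≈ 3.4.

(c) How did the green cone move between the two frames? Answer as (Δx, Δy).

(0.2, 2.3)

The green cone started near (12.8, 4.0) and ended near (13.0, 6.3).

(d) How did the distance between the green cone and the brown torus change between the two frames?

-1.1

They were about 8.8 units apart before and 7.7 after — 1.1 units closer together.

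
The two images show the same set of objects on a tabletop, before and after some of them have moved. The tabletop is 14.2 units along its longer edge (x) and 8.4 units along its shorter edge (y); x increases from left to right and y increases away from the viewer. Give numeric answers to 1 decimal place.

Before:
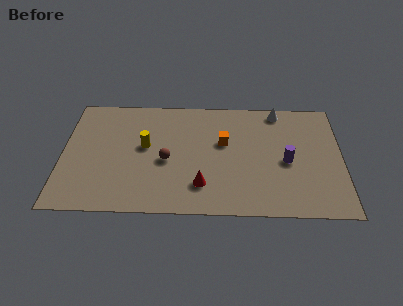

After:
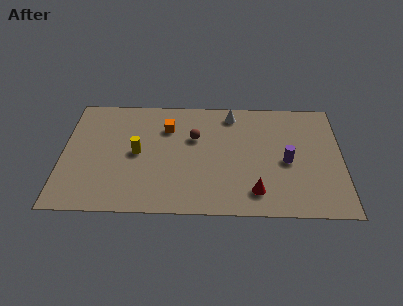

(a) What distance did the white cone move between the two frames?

2.4

The white cone moved from about (11.0, 7.5) to (8.6, 7.2), a distance of √(2.4² + 0.3²) ≈ 2.4.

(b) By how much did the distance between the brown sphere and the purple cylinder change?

-1.1

Before: roughly 6.1 units apart; after: 5.0. That's 1.1 units closer together.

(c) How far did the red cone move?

2.7

The red cone moved from about (7.1, 2.0) to (9.8, 1.6), a distance of √(2.7² + 0.4²) ≈ 2.7.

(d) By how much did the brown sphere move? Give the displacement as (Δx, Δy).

(1.4, 1.7)

The brown sphere started near (5.3, 3.7) and ended near (6.7, 5.4).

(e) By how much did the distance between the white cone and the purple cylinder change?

+0.7

They were about 3.7 units apart before and 4.4 after — 0.7 units further apart.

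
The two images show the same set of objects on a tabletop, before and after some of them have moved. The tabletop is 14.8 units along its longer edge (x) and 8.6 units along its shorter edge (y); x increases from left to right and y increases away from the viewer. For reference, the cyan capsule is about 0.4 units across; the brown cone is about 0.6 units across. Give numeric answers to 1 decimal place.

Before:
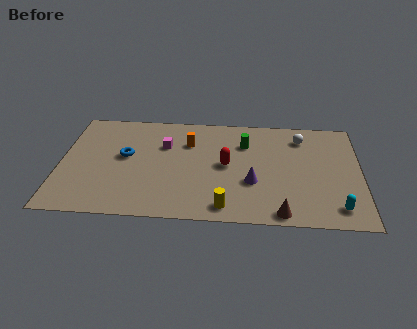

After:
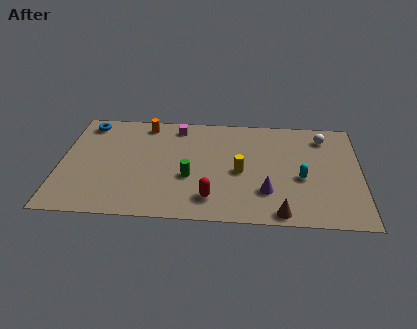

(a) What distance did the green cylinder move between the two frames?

4.0

The green cylinder was near (9.1, 6.2) before and (6.4, 3.3) after, so it travelled √(2.7² + 2.9²) ≈ 4.0 units.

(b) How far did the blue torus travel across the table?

3.3

The blue torus moved from about (3.2, 4.8) to (1.2, 7.4), a distance of √(2.0² + 2.6²) ≈ 3.3.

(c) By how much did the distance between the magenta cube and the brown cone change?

+0.7

Before: roughly 7.7 units apart; after: 8.4. That's 0.7 units further apart.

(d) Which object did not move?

the brown cone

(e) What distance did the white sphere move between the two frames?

1.1

From (11.9, 6.9) to (13.0, 7.0), the white sphere covered √(1.1² + 0.1²) ≈ 1.1 units.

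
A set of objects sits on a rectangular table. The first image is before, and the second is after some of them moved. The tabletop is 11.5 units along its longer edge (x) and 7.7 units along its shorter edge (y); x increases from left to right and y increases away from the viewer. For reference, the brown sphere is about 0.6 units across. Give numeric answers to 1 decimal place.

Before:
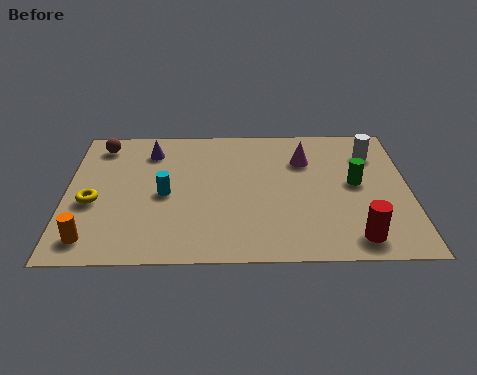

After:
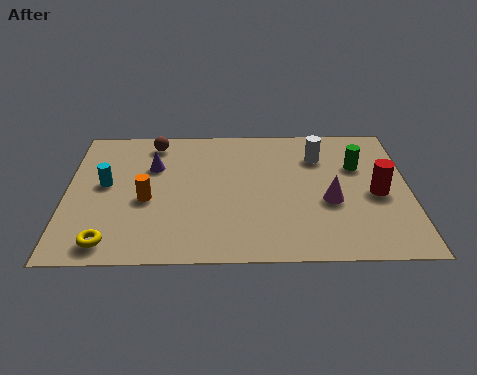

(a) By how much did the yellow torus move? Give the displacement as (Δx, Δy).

(0.6, -2.2)

The yellow torus started near (0.9, 3.2) and ended near (1.5, 1.0).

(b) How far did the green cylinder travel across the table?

1.0

The green cylinder was near (9.7, 4.1) before and (9.8, 5.1) after, so it travelled √(0.1² + 1.0²) ≈ 1.0 units.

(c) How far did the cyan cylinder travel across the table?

2.1

From (3.3, 3.6) to (1.3, 4.2), the cyan cylinder covered √(2.0² + 0.6²) ≈ 2.1 units.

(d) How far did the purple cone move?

0.9

From (2.8, 6.1) to (2.9, 5.2), the purple cone covered √(0.1² + 0.9²) ≈ 0.9 units.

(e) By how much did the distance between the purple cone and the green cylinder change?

-0.3

Before: roughly 7.2 units apart; after: 6.9. That's 0.3 units closer together.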